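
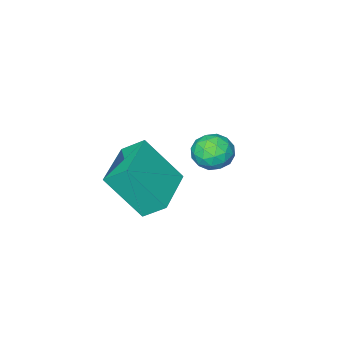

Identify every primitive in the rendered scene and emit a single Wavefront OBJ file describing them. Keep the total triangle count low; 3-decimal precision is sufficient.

v -0.975 1.814 2.569
v -0.263 1.439 2.324
v -1.697 0.781 2.056
v -0.985 0.406 1.811
v -1.167 0.468 2.63
v -0.721 1.107 2.947
v -1.239 1.113 1.433
v -0.793 1.752 1.75
v -0.427 1.006 1.622
v -0.382 0.607 2.361
v -1.578 1.613 2.019
v -1.533 1.214 2.758
v -0.556 1.718 2.492
v -1.404 0.502 1.888
v -1.511 0.539 2.37
v -1.093 0.319 2.226
v -0.825 1.522 2.858
v -0.406 1.302 2.713
v -0.937 0.731 2.893
v -1.554 0.918 1.667
v -1.135 0.698 1.522
v -0.867 1.901 2.154
v -0.449 1.681 2.01
v -1.023 1.489 1.487
v -0.233 1.242 1.935
v -0.658 0.635 1.633
v -0.807 1.05 1.411
v -0.545 1.426 1.598
v -0.207 1.008 2.369
v -0.631 0.401 2.068
v -0.738 0.437 2.549
v -0.476 0.813 2.735
v -0.303 0.753 1.957
v -1.329 1.819 2.312
v -1.753 1.212 2.011
v -1.484 1.407 1.645
v -1.222 1.783 1.831
v -1.302 1.585 2.747
v -1.727 0.978 2.445
v -1.415 0.794 2.782
v -1.153 1.17 2.969
v -1.657 1.467 2.423
v 1.514 1.273 1.676
v 1.042 1.991 2.363
v 3.161 2.456 1.573
v 2.689 3.174 2.26
v 2.371 0.226 3.36
v 1.899 0.944 4.047
v 4.018 1.409 3.257
v 3.546 2.127 3.944
f 1 38 17
f 38 12 41
f 17 41 6
f 38 41 17
f 1 17 13
f 17 6 18
f 13 18 2
f 17 18 13
f 1 13 22
f 13 2 23
f 22 23 8
f 13 23 22
f 1 22 34
f 22 8 37
f 34 37 11
f 22 37 34
f 1 34 38
f 34 11 42
f 38 42 12
f 34 42 38
f 2 18 29
f 18 6 32
f 29 32 10
f 18 32 29
f 6 41 19
f 41 12 40
f 19 40 5
f 41 40 19
f 12 42 39
f 42 11 35
f 39 35 3
f 42 35 39
f 11 37 36
f 37 8 24
f 36 24 7
f 37 24 36
f 8 23 28
f 23 2 25
f 28 25 9
f 23 25 28
f 4 30 16
f 30 10 31
f 16 31 5
f 30 31 16
f 4 16 14
f 16 5 15
f 14 15 3
f 16 15 14
f 4 14 21
f 14 3 20
f 21 20 7
f 14 20 21
f 4 21 26
f 21 7 27
f 26 27 9
f 21 27 26
f 4 26 30
f 26 9 33
f 30 33 10
f 26 33 30
f 5 31 19
f 31 10 32
f 19 32 6
f 31 32 19
f 3 15 39
f 15 5 40
f 39 40 12
f 15 40 39
f 7 20 36
f 20 3 35
f 36 35 11
f 20 35 36
f 9 27 28
f 27 7 24
f 28 24 8
f 27 24 28
f 10 33 29
f 33 9 25
f 29 25 2
f 33 25 29
f 44 46 43
f 47 44 43
f 43 46 45
f 45 47 43
f 44 50 46
f 48 44 47
f 48 50 44
f 46 50 45
f 49 47 45
f 45 50 49
f 49 48 47
f 50 48 49



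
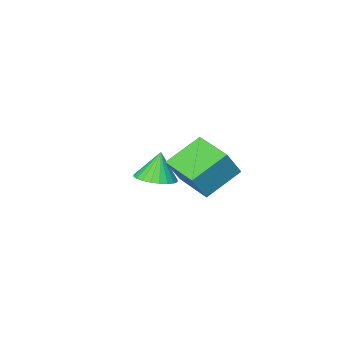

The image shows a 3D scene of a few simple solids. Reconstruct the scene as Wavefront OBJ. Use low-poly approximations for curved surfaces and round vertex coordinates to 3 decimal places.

v -1.656 0.609 1.16
v -3.021 0.629 1.955
v -1.667 2.208 1.1
v -3.033 2.228 1.895
v -1.047 0.652 2.205
v -2.413 0.672 3
v -1.059 2.251 2.145
v -2.424 2.271 2.94
v -2.783 -2.705 -0.961
v -2.238 -3.3 -0.893
v -3.137 -2.895 0.201
v -2.068 -3.05 -0.8
v -2.008 -2.748 -0.733
v -2.065 -2.439 -0.7
v -2.231 -2.17 -0.707
v -2.482 -1.983 -0.753
v -2.779 -1.906 -0.83
v -3.076 -1.951 -0.928
v -3.329 -2.11 -1.03
v -3.498 -2.361 -1.122
v -3.559 -2.663 -1.19
v -3.502 -2.972 -1.223
v -3.335 -3.241 -1.216
v -3.085 -3.428 -1.17
v -2.788 -3.505 -1.093
v -2.491 -3.46 -0.995
f 2 4 1
f 5 2 1
f 1 4 3
f 3 5 1
f 2 8 4
f 6 2 5
f 6 8 2
f 4 8 3
f 7 5 3
f 3 8 7
f 7 6 5
f 8 6 7
f 10 9 12
f 10 12 11
f 12 9 13
f 12 13 11
f 13 9 14
f 13 14 11
f 14 9 15
f 14 15 11
f 15 9 16
f 15 16 11
f 16 9 17
f 16 17 11
f 17 9 18
f 17 18 11
f 18 9 19
f 18 19 11
f 19 9 20
f 19 20 11
f 20 9 21
f 20 21 11
f 21 9 22
f 21 22 11
f 22 9 23
f 22 23 11
f 23 9 24
f 23 24 11
f 24 9 25
f 24 25 11
f 25 9 26
f 25 26 11
f 26 9 10
f 26 10 11



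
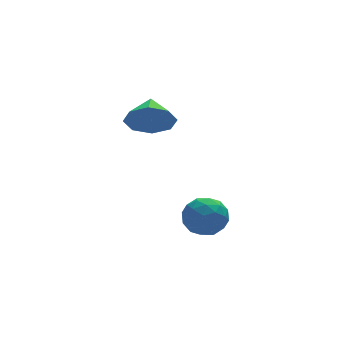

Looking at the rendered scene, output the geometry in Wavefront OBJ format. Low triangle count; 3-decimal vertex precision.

v 2.056 3.464 2.492
v 2.744 3.427 1.96
v 2.444 4.396 2.928
v 2.234 3.764 1.694
v 1.62 3.924 1.896
v 1.262 3.815 2.447
v 1.369 3.5 3.024
v 1.879 3.164 3.289
v 2.493 3.003 3.087
v 2.851 3.113 2.536
v 2.646 2.23 -1.25
v 3.179 2.364 -1.844
v 3.381 1.236 -0.816
v 3.914 1.37 -1.41
v 3.836 1.906 -0.808
v 3.382 2.52 -1.076
v 3.178 1.08 -1.584
v 2.724 1.694 -1.852
v 3.508 1.654 -2.051
v 3.914 2.164 -1.571
v 2.646 1.436 -1.089
v 3.052 1.946 -0.609
v 2.848 2.384 -1.585
v 3.712 1.216 -1.075
v 3.666 1.531 -0.721
v 3.979 1.61 -1.07
v 2.967 2.476 -1.134
v 3.28 2.555 -1.483
v 3.667 2.285 -0.874
v 3.28 1.045 -1.177
v 3.593 1.124 -1.526
v 2.581 1.99 -1.59
v 2.894 2.069 -1.939
v 2.893 1.315 -1.786
v 3.354 2.045 -2.056
v 3.786 1.461 -1.801
v 3.354 1.291 -1.903
v 3.087 1.652 -2.061
v 3.593 2.345 -1.774
v 4.025 1.761 -1.519
v 3.98 2.076 -1.165
v 3.713 2.437 -1.323
v 3.787 1.928 -1.896
v 2.535 1.839 -1.141
v 2.967 1.255 -0.886
v 2.847 1.163 -1.337
v 2.58 1.524 -1.495
v 2.774 2.139 -0.859
v 3.206 1.555 -0.604
v 3.473 1.948 -0.599
v 3.206 2.309 -0.757
v 2.773 1.672 -0.764
f 2 1 4
f 2 4 3
f 4 1 5
f 4 5 3
f 5 1 6
f 5 6 3
f 6 1 7
f 6 7 3
f 7 1 8
f 7 8 3
f 8 1 9
f 8 9 3
f 9 1 10
f 9 10 3
f 10 1 2
f 10 2 3
f 11 48 27
f 48 22 51
f 27 51 16
f 48 51 27
f 11 27 23
f 27 16 28
f 23 28 12
f 27 28 23
f 11 23 32
f 23 12 33
f 32 33 18
f 23 33 32
f 11 32 44
f 32 18 47
f 44 47 21
f 32 47 44
f 11 44 48
f 44 21 52
f 48 52 22
f 44 52 48
f 12 28 39
f 28 16 42
f 39 42 20
f 28 42 39
f 16 51 29
f 51 22 50
f 29 50 15
f 51 50 29
f 22 52 49
f 52 21 45
f 49 45 13
f 52 45 49
f 21 47 46
f 47 18 34
f 46 34 17
f 47 34 46
f 18 33 38
f 33 12 35
f 38 35 19
f 33 35 38
f 14 40 26
f 40 20 41
f 26 41 15
f 40 41 26
f 14 26 24
f 26 15 25
f 24 25 13
f 26 25 24
f 14 24 31
f 24 13 30
f 31 30 17
f 24 30 31
f 14 31 36
f 31 17 37
f 36 37 19
f 31 37 36
f 14 36 40
f 36 19 43
f 40 43 20
f 36 43 40
f 15 41 29
f 41 20 42
f 29 42 16
f 41 42 29
f 13 25 49
f 25 15 50
f 49 50 22
f 25 50 49
f 17 30 46
f 30 13 45
f 46 45 21
f 30 45 46
f 19 37 38
f 37 17 34
f 38 34 18
f 37 34 38
f 20 43 39
f 43 19 35
f 39 35 12
f 43 35 39



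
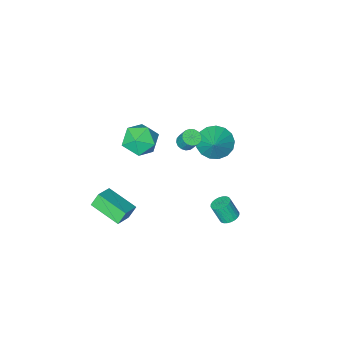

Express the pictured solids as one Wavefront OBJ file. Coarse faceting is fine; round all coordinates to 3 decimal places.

v -2.739 0.372 -0.203
v -1.811 -0.047 -0.495
v -2.001 1.308 0.803
v -1.873 0.344 -0.813
v -2.133 0.741 -0.991
v -2.533 1.054 -0.988
v -2.979 1.211 -0.806
v -3.371 1.175 -0.486
v -3.618 0.956 -0.101
v -3.664 0.603 0.261
v -3.498 0.197 0.516
v -3.158 -0.169 0.607
v -2.722 -0.41 0.511
v -2.29 -0.473 0.253
v -1.961 -0.342 -0.111
v 0.339 2.176 3.3
v 0.598 2.569 3.079
v 0.559 3.077 3.94
v 0.301 2.684 4.16
v 0.359 2.624 3.036
v 0.32 3.132 3.897
v 0.116 2.576 3.054
v 0.077 3.084 3.914
v -0.077 2.436 3.127
v -0.116 2.944 3.988
v -0.174 2.237 3.241
v -0.213 2.745 4.101
v -0.153 2.023 3.368
v -0.192 2.531 4.228
v -0.02 1.845 3.479
v -0.059 2.353 4.339
v 0.196 1.743 3.549
v 0.157 2.251 4.41
v 0.445 1.74 3.562
v 0.406 2.248 4.423
v 0.669 1.836 3.515
v 0.63 2.344 4.376
v 0.818 2.011 3.419
v 0.779 2.519 4.279
v 0.857 2.223 3.295
v 0.818 2.731 4.156
v 0.778 2.425 3.173
v 0.739 2.933 4.033
v -1.621 3.468 -3.517
v -1.208 3.872 -3.468
v -0.906 3.437 -2.414
v -1.319 3.032 -2.463
v -1.385 3.978 -3.374
v -1.082 3.542 -2.32
v -1.597 4.006 -3.302
v -1.295 3.57 -2.247
v -1.814 3.952 -3.262
v -1.511 3.516 -2.208
v -2 3.824 -3.261
v -1.698 3.389 -2.207
v -2.13 3.642 -3.299
v -1.827 3.207 -2.245
v -2.181 3.434 -3.37
v -1.879 2.998 -2.316
v -2.148 3.231 -3.464
v -1.845 2.795 -2.41
v -2.034 3.063 -3.566
v -1.732 2.628 -2.512
v -1.858 2.958 -3.66
v -1.555 2.522 -2.606
v -1.645 2.93 -3.733
v -1.343 2.494 -2.678
v -1.429 2.984 -3.772
v -1.126 2.548 -2.718
v -1.242 3.111 -3.773
v -0.94 2.676 -2.719
v -1.113 3.293 -3.735
v -0.81 2.858 -2.681
v -1.061 3.502 -3.664
v -0.759 3.066 -2.61
v -1.095 3.705 -3.57
v -0.792 3.269 -2.516
v 2.024 1.87 3.788
v 2.898 1.391 4.213
v 1.722 0.449 2.807
v 2.596 -0.03 3.232
v 1.722 0.144 3.847
v 1.908 1.022 4.453
v 2.712 0.818 2.567
v 2.898 1.696 3.173
v 3.323 0.741 3.458
v 2.711 0.325 4.249
v 1.909 1.515 2.771
v 1.297 1.099 3.562
v 3.184 -1.766 -3.885
v 2.731 -1.705 -3.121
v 2.546 -0.041 -4.401
v 2.093 0.02 -3.637
v 4.167 -1.24 -3.343
v 3.714 -1.179 -2.579
v 3.529 0.485 -3.859
v 3.076 0.546 -3.095
f 2 1 4
f 2 4 3
f 4 1 5
f 4 5 3
f 5 1 6
f 5 6 3
f 6 1 7
f 6 7 3
f 7 1 8
f 7 8 3
f 8 1 9
f 8 9 3
f 9 1 10
f 9 10 3
f 10 1 11
f 10 11 3
f 11 1 12
f 11 12 3
f 12 1 13
f 12 13 3
f 13 1 14
f 13 14 3
f 14 1 15
f 14 15 3
f 15 1 2
f 15 2 3
f 17 16 20
f 17 20 18
f 18 20 21
f 18 21 19
f 20 16 22
f 20 22 21
f 21 22 23
f 21 23 19
f 22 16 24
f 22 24 23
f 23 24 25
f 23 25 19
f 24 16 26
f 24 26 25
f 25 26 27
f 25 27 19
f 26 16 28
f 26 28 27
f 27 28 29
f 27 29 19
f 28 16 30
f 28 30 29
f 29 30 31
f 29 31 19
f 30 16 32
f 30 32 31
f 31 32 33
f 31 33 19
f 32 16 34
f 32 34 33
f 33 34 35
f 33 35 19
f 34 16 36
f 34 36 35
f 35 36 37
f 35 37 19
f 36 16 38
f 36 38 37
f 37 38 39
f 37 39 19
f 38 16 40
f 38 40 39
f 39 40 41
f 39 41 19
f 40 16 42
f 40 42 41
f 41 42 43
f 41 43 19
f 42 16 17
f 42 17 43
f 43 17 18
f 43 18 19
f 45 44 48
f 45 48 46
f 46 48 49
f 46 49 47
f 48 44 50
f 48 50 49
f 49 50 51
f 49 51 47
f 50 44 52
f 50 52 51
f 51 52 53
f 51 53 47
f 52 44 54
f 52 54 53
f 53 54 55
f 53 55 47
f 54 44 56
f 54 56 55
f 55 56 57
f 55 57 47
f 56 44 58
f 56 58 57
f 57 58 59
f 57 59 47
f 58 44 60
f 58 60 59
f 59 60 61
f 59 61 47
f 60 44 62
f 60 62 61
f 61 62 63
f 61 63 47
f 62 44 64
f 62 64 63
f 63 64 65
f 63 65 47
f 64 44 66
f 64 66 65
f 65 66 67
f 65 67 47
f 66 44 68
f 66 68 67
f 67 68 69
f 67 69 47
f 68 44 70
f 68 70 69
f 69 70 71
f 69 71 47
f 70 44 72
f 70 72 71
f 71 72 73
f 71 73 47
f 72 44 74
f 72 74 73
f 73 74 75
f 73 75 47
f 74 44 76
f 74 76 75
f 75 76 77
f 75 77 47
f 76 44 45
f 76 45 77
f 77 45 46
f 77 46 47
f 78 89 83
f 78 83 79
f 78 79 85
f 78 85 88
f 78 88 89
f 79 83 87
f 83 89 82
f 89 88 80
f 88 85 84
f 85 79 86
f 81 87 82
f 81 82 80
f 81 80 84
f 81 84 86
f 81 86 87
f 82 87 83
f 80 82 89
f 84 80 88
f 86 84 85
f 87 86 79
f 91 93 90
f 94 91 90
f 90 93 92
f 92 94 90
f 91 97 93
f 95 91 94
f 95 97 91
f 93 97 92
f 96 94 92
f 92 97 96
f 96 95 94
f 97 95 96



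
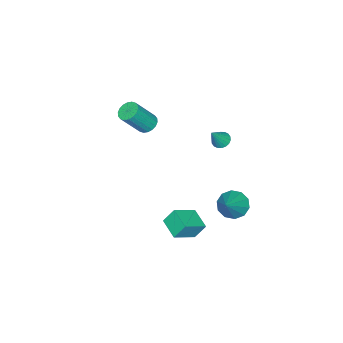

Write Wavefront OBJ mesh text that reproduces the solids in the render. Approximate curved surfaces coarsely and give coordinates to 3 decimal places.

v -2.48 0.013 0.667
v -2.156 -0.387 0.398
v -1.64 -0.093 1.833
v -2.039 -0.166 0.334
v -2.01 0.091 0.336
v -2.073 0.332 0.404
v -2.217 0.509 0.523
v -2.413 0.589 0.671
v -2.622 0.554 0.819
v -2.803 0.412 0.936
v -2.92 0.191 1
v -2.949 -0.066 0.998
v -2.886 -0.307 0.931
v -2.742 -0.484 0.811
v -2.546 -0.564 0.663
v -2.337 -0.529 0.516
v 0.302 -3.027 2.566
v 0.64 -2.449 2.556
v 1.655 -3.014 4.084
v 1.318 -3.593 4.094
v 0.408 -2.387 2.733
v 1.423 -2.952 4.261
v 0.155 -2.452 2.877
v 1.17 -3.018 4.405
v -0.069 -2.632 2.959
v 0.947 -3.197 4.487
v -0.219 -2.889 2.963
v 0.796 -3.454 4.492
v -0.266 -3.174 2.889
v 0.749 -3.739 4.417
v -0.2 -3.43 2.751
v 0.815 -3.995 4.279
v -0.035 -3.606 2.576
v 0.98 -4.171 4.104
v 0.197 -3.668 2.399
v 1.212 -4.233 3.927
v 0.45 -3.602 2.255
v 1.465 -4.168 3.783
v 0.673 -3.423 2.173
v 1.689 -3.988 3.701
v 0.824 -3.166 2.168
v 1.839 -3.731 3.697
v 0.871 -2.881 2.243
v 1.886 -3.446 3.771
v 0.805 -2.625 2.381
v 1.82 -3.19 3.909
v -1.869 1.296 -4.057
v -1.216 1.179 -4.75
v -0.371 1.764 -2.723
v -1.389 1.746 -4.755
v -1.745 2.142 -4.493
v -2.149 2.215 -4.065
v -2.446 1.936 -3.633
v -2.523 1.414 -3.363
v -2.35 0.846 -3.358
v -1.994 0.45 -3.62
v -1.59 0.378 -4.049
v -1.293 0.656 -4.48
v 1.538 1.019 -2.059
v 2.846 0.557 -1.301
v 2.152 2.166 -2.419
v 3.46 1.704 -1.662
v 1.9 0.536 -2.978
v 3.208 0.074 -2.221
v 2.514 1.683 -3.339
v 3.822 1.221 -2.581
f 2 1 4
f 2 4 3
f 4 1 5
f 4 5 3
f 5 1 6
f 5 6 3
f 6 1 7
f 6 7 3
f 7 1 8
f 7 8 3
f 8 1 9
f 8 9 3
f 9 1 10
f 9 10 3
f 10 1 11
f 10 11 3
f 11 1 12
f 11 12 3
f 12 1 13
f 12 13 3
f 13 1 14
f 13 14 3
f 14 1 15
f 14 15 3
f 15 1 16
f 15 16 3
f 16 1 2
f 16 2 3
f 18 17 21
f 18 21 19
f 19 21 22
f 19 22 20
f 21 17 23
f 21 23 22
f 22 23 24
f 22 24 20
f 23 17 25
f 23 25 24
f 24 25 26
f 24 26 20
f 25 17 27
f 25 27 26
f 26 27 28
f 26 28 20
f 27 17 29
f 27 29 28
f 28 29 30
f 28 30 20
f 29 17 31
f 29 31 30
f 30 31 32
f 30 32 20
f 31 17 33
f 31 33 32
f 32 33 34
f 32 34 20
f 33 17 35
f 33 35 34
f 34 35 36
f 34 36 20
f 35 17 37
f 35 37 36
f 36 37 38
f 36 38 20
f 37 17 39
f 37 39 38
f 38 39 40
f 38 40 20
f 39 17 41
f 39 41 40
f 40 41 42
f 40 42 20
f 41 17 43
f 41 43 42
f 42 43 44
f 42 44 20
f 43 17 45
f 43 45 44
f 44 45 46
f 44 46 20
f 45 17 18
f 45 18 46
f 46 18 19
f 46 19 20
f 48 47 50
f 48 50 49
f 50 47 51
f 50 51 49
f 51 47 52
f 51 52 49
f 52 47 53
f 52 53 49
f 53 47 54
f 53 54 49
f 54 47 55
f 54 55 49
f 55 47 56
f 55 56 49
f 56 47 57
f 56 57 49
f 57 47 58
f 57 58 49
f 58 47 48
f 58 48 49
f 60 62 59
f 63 60 59
f 59 62 61
f 61 63 59
f 60 66 62
f 64 60 63
f 64 66 60
f 62 66 61
f 65 63 61
f 61 66 65
f 65 64 63
f 66 64 65



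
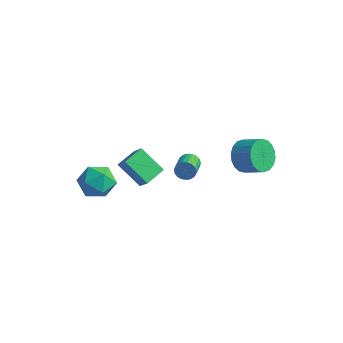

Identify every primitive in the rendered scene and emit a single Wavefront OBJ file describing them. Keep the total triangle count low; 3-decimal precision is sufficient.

v -3.878 -1.88 1.002
v -3.475 -1.327 0.082
v -2.365 -1.393 1.958
v -1.962 -0.84 1.038
v -2.879 -0.435 1.595
v -3.813 -0.736 1.004
v -2.027 -1.984 1.036
v -2.961 -2.285 0.445
v -2.331 -1.391 0.104
v -2.857 -0.434 0.449
v -2.983 -2.286 1.591
v -3.509 -1.329 1.936
v 3.3 3.253 3.137
v 3.738 3.628 2.283
v 4.897 3.702 2.91
v 4.46 3.327 3.763
v 3.597 4.006 2.5
v 4.756 4.08 3.126
v 3.397 4.235 2.842
v 4.556 4.309 3.469
v 3.178 4.27 3.244
v 4.337 4.344 3.871
v 2.983 4.103 3.624
v 4.142 4.177 4.25
v 2.851 3.768 3.907
v 4.01 3.842 4.534
v 2.808 3.331 4.038
v 3.967 3.405 4.665
v 2.863 2.878 3.99
v 4.022 2.952 4.617
v 3.004 2.5 3.774
v 4.163 2.574 4.4
v 3.204 2.271 3.431
v 4.363 2.345 4.058
v 3.423 2.236 3.029
v 4.582 2.31 3.656
v 3.618 2.403 2.65
v 4.777 2.477 3.276
v 3.75 2.738 2.366
v 4.909 2.812 2.993
v 3.793 3.175 2.235
v 4.952 3.249 2.862
v 0.476 2.339 1.747
v 0.693 2.62 2.231
v 1.242 1.462 2.656
v 1.024 1.181 2.173
v 0.47 2.543 2.311
v 1.019 1.386 2.737
v 0.248 2.432 2.295
v 0.796 1.274 2.72
v 0.065 2.304 2.183
v 0.613 1.146 2.608
v -0.047 2.182 1.996
v 0.501 1.025 2.421
v -0.069 2.088 1.766
v 0.48 0.93 2.191
v 0.004 2.037 1.533
v 0.552 0.879 1.958
v 0.158 2.038 1.337
v 0.707 0.88 1.762
v 0.367 2.091 1.212
v 0.916 0.933 1.637
v 0.595 2.187 1.179
v 1.144 1.029 1.605
v 0.802 2.309 1.245
v 1.351 1.151 1.67
v 0.953 2.437 1.398
v 1.502 1.279 1.823
v 1.021 2.547 1.611
v 1.57 1.389 2.036
v 0.995 2.622 1.847
v 1.544 1.464 2.272
v 0.879 2.647 2.067
v 1.428 1.49 2.492
v -0.531 -0.724 1.485
v -1.903 -0.828 2.63
v -0.411 0.534 1.744
v -1.783 0.43 2.889
v 0.143 -0.95 2.271
v -1.229 -1.054 3.416
v 0.263 0.308 2.53
v -1.109 0.204 3.675
f 1 12 6
f 1 6 2
f 1 2 8
f 1 8 11
f 1 11 12
f 2 6 10
f 6 12 5
f 12 11 3
f 11 8 7
f 8 2 9
f 4 10 5
f 4 5 3
f 4 3 7
f 4 7 9
f 4 9 10
f 5 10 6
f 3 5 12
f 7 3 11
f 9 7 8
f 10 9 2
f 14 13 17
f 14 17 15
f 15 17 18
f 15 18 16
f 17 13 19
f 17 19 18
f 18 19 20
f 18 20 16
f 19 13 21
f 19 21 20
f 20 21 22
f 20 22 16
f 21 13 23
f 21 23 22
f 22 23 24
f 22 24 16
f 23 13 25
f 23 25 24
f 24 25 26
f 24 26 16
f 25 13 27
f 25 27 26
f 26 27 28
f 26 28 16
f 27 13 29
f 27 29 28
f 28 29 30
f 28 30 16
f 29 13 31
f 29 31 30
f 30 31 32
f 30 32 16
f 31 13 33
f 31 33 32
f 32 33 34
f 32 34 16
f 33 13 35
f 33 35 34
f 34 35 36
f 34 36 16
f 35 13 37
f 35 37 36
f 36 37 38
f 36 38 16
f 37 13 39
f 37 39 38
f 38 39 40
f 38 40 16
f 39 13 41
f 39 41 40
f 40 41 42
f 40 42 16
f 41 13 14
f 41 14 42
f 42 14 15
f 42 15 16
f 44 43 47
f 44 47 45
f 45 47 48
f 45 48 46
f 47 43 49
f 47 49 48
f 48 49 50
f 48 50 46
f 49 43 51
f 49 51 50
f 50 51 52
f 50 52 46
f 51 43 53
f 51 53 52
f 52 53 54
f 52 54 46
f 53 43 55
f 53 55 54
f 54 55 56
f 54 56 46
f 55 43 57
f 55 57 56
f 56 57 58
f 56 58 46
f 57 43 59
f 57 59 58
f 58 59 60
f 58 60 46
f 59 43 61
f 59 61 60
f 60 61 62
f 60 62 46
f 61 43 63
f 61 63 62
f 62 63 64
f 62 64 46
f 63 43 65
f 63 65 64
f 64 65 66
f 64 66 46
f 65 43 67
f 65 67 66
f 66 67 68
f 66 68 46
f 67 43 69
f 67 69 68
f 68 69 70
f 68 70 46
f 69 43 71
f 69 71 70
f 70 71 72
f 70 72 46
f 71 43 73
f 71 73 72
f 72 73 74
f 72 74 46
f 73 43 44
f 73 44 74
f 74 44 45
f 74 45 46
f 76 78 75
f 79 76 75
f 75 78 77
f 77 79 75
f 76 82 78
f 80 76 79
f 80 82 76
f 78 82 77
f 81 79 77
f 77 82 81
f 81 80 79
f 82 80 81



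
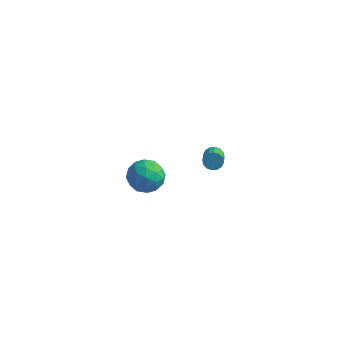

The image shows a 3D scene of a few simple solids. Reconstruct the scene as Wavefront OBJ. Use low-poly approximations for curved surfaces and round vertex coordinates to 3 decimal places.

v -3.016 2.234 -3.607
v -2.228 2.705 -3.014
v -2.192 0.675 -3.466
v -1.404 1.146 -2.873
v -2.409 1.035 -2.457
v -2.918 1.999 -2.544
v -1.502 1.381 -3.936
v -2.011 2.345 -4.023
v -1.292 2.178 -3.217
v -1.852 1.964 -2.303
v -2.568 1.416 -4.177
v -3.128 1.202 -3.263
v -2.695 2.607 -3.323
v -1.725 0.773 -3.157
v -2.316 0.709 -2.913
v -1.853 0.985 -2.564
v -3.1 2.192 -3.047
v -2.637 2.468 -2.698
v -2.743 1.487 -2.371
v -1.783 0.912 -3.782
v -1.32 1.188 -3.433
v -2.567 2.395 -3.916
v -2.104 2.671 -3.567
v -1.677 1.893 -4.109
v -1.681 2.573 -3.093
v -1.196 1.657 -3.01
v -1.254 1.795 -3.635
v -1.553 2.361 -3.687
v -2.01 2.447 -2.556
v -1.526 1.531 -2.473
v -2.117 1.466 -2.229
v -2.416 2.032 -2.28
v -1.46 2.138 -2.675
v -2.894 1.849 -4.007
v -2.41 0.933 -3.924
v -2.004 1.348 -4.2
v -2.303 1.914 -4.251
v -3.224 1.723 -3.47
v -2.739 0.807 -3.387
v -2.867 1.019 -2.793
v -3.166 1.585 -2.845
v -2.96 1.242 -3.805
v 2.663 -0.976 3.244
v 3.067 -0.712 3.437
v 3.401 -1.639 4.01
v 2.997 -1.904 3.816
v 2.868 -0.674 3.614
v 3.201 -1.602 4.187
v 2.614 -0.717 3.692
v 2.947 -1.645 4.265
v 2.373 -0.83 3.65
v 2.707 -1.758 4.222
v 2.21 -0.982 3.499
v 2.544 -1.909 4.071
v 2.168 -1.132 3.279
v 2.502 -2.06 3.852
v 2.259 -1.241 3.05
v 2.593 -2.168 3.623
v 2.459 -1.278 2.873
v 2.792 -2.206 3.446
v 2.713 -1.235 2.795
v 3.046 -2.163 3.368
v 2.953 -1.122 2.838
v 3.287 -2.05 3.41
v 3.116 -0.971 2.989
v 3.45 -1.898 3.561
v 3.158 -0.82 3.208
v 3.492 -1.748 3.781
f 1 38 17
f 38 12 41
f 17 41 6
f 38 41 17
f 1 17 13
f 17 6 18
f 13 18 2
f 17 18 13
f 1 13 22
f 13 2 23
f 22 23 8
f 13 23 22
f 1 22 34
f 22 8 37
f 34 37 11
f 22 37 34
f 1 34 38
f 34 11 42
f 38 42 12
f 34 42 38
f 2 18 29
f 18 6 32
f 29 32 10
f 18 32 29
f 6 41 19
f 41 12 40
f 19 40 5
f 41 40 19
f 12 42 39
f 42 11 35
f 39 35 3
f 42 35 39
f 11 37 36
f 37 8 24
f 36 24 7
f 37 24 36
f 8 23 28
f 23 2 25
f 28 25 9
f 23 25 28
f 4 30 16
f 30 10 31
f 16 31 5
f 30 31 16
f 4 16 14
f 16 5 15
f 14 15 3
f 16 15 14
f 4 14 21
f 14 3 20
f 21 20 7
f 14 20 21
f 4 21 26
f 21 7 27
f 26 27 9
f 21 27 26
f 4 26 30
f 26 9 33
f 30 33 10
f 26 33 30
f 5 31 19
f 31 10 32
f 19 32 6
f 31 32 19
f 3 15 39
f 15 5 40
f 39 40 12
f 15 40 39
f 7 20 36
f 20 3 35
f 36 35 11
f 20 35 36
f 9 27 28
f 27 7 24
f 28 24 8
f 27 24 28
f 10 33 29
f 33 9 25
f 29 25 2
f 33 25 29
f 44 43 47
f 44 47 45
f 45 47 48
f 45 48 46
f 47 43 49
f 47 49 48
f 48 49 50
f 48 50 46
f 49 43 51
f 49 51 50
f 50 51 52
f 50 52 46
f 51 43 53
f 51 53 52
f 52 53 54
f 52 54 46
f 53 43 55
f 53 55 54
f 54 55 56
f 54 56 46
f 55 43 57
f 55 57 56
f 56 57 58
f 56 58 46
f 57 43 59
f 57 59 58
f 58 59 60
f 58 60 46
f 59 43 61
f 59 61 60
f 60 61 62
f 60 62 46
f 61 43 63
f 61 63 62
f 62 63 64
f 62 64 46
f 63 43 65
f 63 65 64
f 64 65 66
f 64 66 46
f 65 43 67
f 65 67 66
f 66 67 68
f 66 68 46
f 67 43 44
f 67 44 68
f 68 44 45
f 68 45 46



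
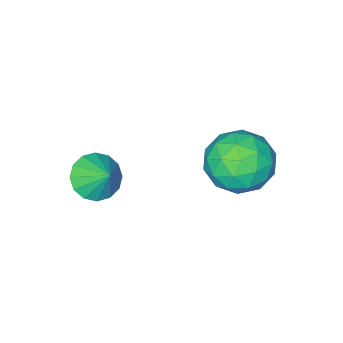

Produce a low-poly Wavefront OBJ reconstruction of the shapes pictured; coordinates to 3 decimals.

v 0.204 1.037 -0.125
v 0.765 0.464 0.808
v -0.225 -0.724 -0.948
v 0.336 -1.297 -0.015
v -0.722 -0.699 0.177
v -0.457 0.39 0.686
v 0.997 -0.65 -0.826
v 1.262 0.439 -0.317
v 1.255 -0.578 0.375
v 0.193 -0.609 0.995
v 0.347 0.349 -1.135
v -0.715 0.318 -0.515
v 0.523 0.905 0.414
v 0.017 -1.165 -0.554
v -0.604 -0.813 -0.441
v -0.275 -1.15 0.108
v -0.196 0.861 0.342
v 0.134 0.525 0.89
v -0.74 -0.159 0.52
v 0.406 -0.785 -1.03
v 0.736 -1.121 -0.482
v 0.815 0.89 -0.248
v 1.144 0.553 0.301
v 1.28 -0.101 -0.66
v 1.14 -0.044 0.708
v 0.887 -1.079 0.224
v 1.276 -0.699 -0.253
v 1.432 -0.059 0.046
v 0.516 -0.062 1.072
v 0.263 -1.097 0.588
v -0.359 -0.746 0.701
v -0.203 -0.106 1
v 0.803 -0.675 0.817
v 0.277 0.837 -0.728
v 0.024 -0.198 -1.212
v 0.743 -0.154 -1.14
v 0.899 0.486 -0.841
v -0.347 0.819 -0.364
v -0.6 -0.216 -0.848
v -0.892 -0.201 -0.186
v -0.736 0.439 0.113
v -0.263 0.415 -0.957
v 3.467 -3.354 -1.342
v 4.266 -3.676 -1.082
v 3.533 -2.526 -0.518
v 4.365 -3.359 -1.409
v 4.223 -3.04 -1.717
v 3.878 -2.806 -1.926
v 3.423 -2.718 -1.977
v 2.98 -2.801 -1.859
v 2.668 -3.032 -1.602
v 2.57 -3.349 -1.275
v 2.712 -3.668 -0.967
v 3.057 -3.902 -0.759
v 3.511 -3.99 -0.707
v 3.954 -3.907 -0.825
f 1 38 17
f 38 12 41
f 17 41 6
f 38 41 17
f 1 17 13
f 17 6 18
f 13 18 2
f 17 18 13
f 1 13 22
f 13 2 23
f 22 23 8
f 13 23 22
f 1 22 34
f 22 8 37
f 34 37 11
f 22 37 34
f 1 34 38
f 34 11 42
f 38 42 12
f 34 42 38
f 2 18 29
f 18 6 32
f 29 32 10
f 18 32 29
f 6 41 19
f 41 12 40
f 19 40 5
f 41 40 19
f 12 42 39
f 42 11 35
f 39 35 3
f 42 35 39
f 11 37 36
f 37 8 24
f 36 24 7
f 37 24 36
f 8 23 28
f 23 2 25
f 28 25 9
f 23 25 28
f 4 30 16
f 30 10 31
f 16 31 5
f 30 31 16
f 4 16 14
f 16 5 15
f 14 15 3
f 16 15 14
f 4 14 21
f 14 3 20
f 21 20 7
f 14 20 21
f 4 21 26
f 21 7 27
f 26 27 9
f 21 27 26
f 4 26 30
f 26 9 33
f 30 33 10
f 26 33 30
f 5 31 19
f 31 10 32
f 19 32 6
f 31 32 19
f 3 15 39
f 15 5 40
f 39 40 12
f 15 40 39
f 7 20 36
f 20 3 35
f 36 35 11
f 20 35 36
f 9 27 28
f 27 7 24
f 28 24 8
f 27 24 28
f 10 33 29
f 33 9 25
f 29 25 2
f 33 25 29
f 44 43 46
f 44 46 45
f 46 43 47
f 46 47 45
f 47 43 48
f 47 48 45
f 48 43 49
f 48 49 45
f 49 43 50
f 49 50 45
f 50 43 51
f 50 51 45
f 51 43 52
f 51 52 45
f 52 43 53
f 52 53 45
f 53 43 54
f 53 54 45
f 54 43 55
f 54 55 45
f 55 43 56
f 55 56 45
f 56 43 44
f 56 44 45



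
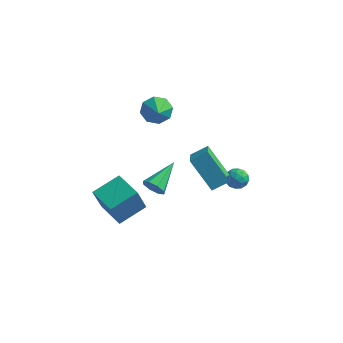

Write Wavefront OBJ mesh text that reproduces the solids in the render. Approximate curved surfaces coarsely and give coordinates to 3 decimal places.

v 1.89 -3.257 1.884
v 2.505 -4.663 2.765
v 0.591 -2.913 3.338
v 1.206 -4.319 4.22
v 2.554 -2.681 2.34
v 3.169 -4.087 3.222
v 1.255 -2.337 3.795
v 1.87 -3.743 4.676
v -3.345 1.514 1.964
v -2.621 1.614 1.511
v -2.715 0.446 2.736
v -2.636 1.993 2.049
v -3.066 2.092 2.537
v -3.66 1.852 2.69
v -4.069 1.414 2.418
v -4.054 1.034 1.88
v -3.624 0.936 1.392
v -3.03 1.176 1.239
v 2.473 -0.645 0.914
v 2.93 -1.066 0.758
v 1.75 -1.374 0.762
v 2.207 -1.795 0.606
v 2.156 -1.587 1.211
v 2.602 -1.137 1.304
v 2.078 -1.303 0.216
v 2.524 -0.853 0.309
v 2.686 -1.473 0.326
v 2.734 -1.649 0.941
v 1.946 -0.791 0.579
v 1.994 -0.967 1.194
v 2.765 -0.791 0.849
v 1.915 -1.649 0.671
v 1.885 -1.526 1.026
v 2.154 -1.774 0.935
v 2.572 -0.833 1.17
v 2.841 -1.081 1.079
v 2.386 -1.387 1.345
v 1.839 -1.359 0.441
v 2.108 -1.607 0.35
v 2.526 -0.666 0.585
v 2.795 -0.914 0.494
v 2.294 -1.053 0.175
v 2.89 -1.278 0.504
v 2.466 -1.707 0.415
v 2.389 -1.418 0.185
v 2.652 -1.153 0.24
v 2.919 -1.381 0.865
v 2.494 -1.81 0.776
v 2.464 -1.688 1.131
v 2.726 -1.423 1.186
v 2.775 -1.621 0.611
v 2.186 -0.63 0.744
v 1.761 -1.059 0.655
v 1.954 -1.017 0.334
v 2.216 -0.752 0.389
v 2.214 -0.733 1.105
v 1.79 -1.162 1.016
v 2.028 -1.287 1.28
v 2.291 -1.022 1.335
v 1.905 -0.819 0.909
v -2.068 -1.546 -1.424
v -1.725 -1.821 -0.919
v -1.752 0.226 -0.676
v -1.426 -1.705 -1.319
v -1.503 -1.497 -1.781
v -1.911 -1.317 -2.034
v -2.411 -1.272 -1.93
v -2.71 -1.387 -1.53
v -2.633 -1.596 -1.068
v -2.225 -1.776 -0.815
v -3.32 -2.945 -3.695
v -3.547 -3.45 -2.183
v -4.805 -2.042 -3.616
v -5.033 -2.547 -2.105
v -2.467 -1.593 -3.115
v -2.695 -2.098 -1.604
v -3.953 -0.69 -3.037
v -4.18 -1.195 -1.525
f 2 4 1
f 5 2 1
f 1 4 3
f 3 5 1
f 2 8 4
f 6 2 5
f 6 8 2
f 4 8 3
f 7 5 3
f 3 8 7
f 7 6 5
f 8 6 7
f 10 9 12
f 10 12 11
f 12 9 13
f 12 13 11
f 13 9 14
f 13 14 11
f 14 9 15
f 14 15 11
f 15 9 16
f 15 16 11
f 16 9 17
f 16 17 11
f 17 9 18
f 17 18 11
f 18 9 10
f 18 10 11
f 19 56 35
f 56 30 59
f 35 59 24
f 56 59 35
f 19 35 31
f 35 24 36
f 31 36 20
f 35 36 31
f 19 31 40
f 31 20 41
f 40 41 26
f 31 41 40
f 19 40 52
f 40 26 55
f 52 55 29
f 40 55 52
f 19 52 56
f 52 29 60
f 56 60 30
f 52 60 56
f 20 36 47
f 36 24 50
f 47 50 28
f 36 50 47
f 24 59 37
f 59 30 58
f 37 58 23
f 59 58 37
f 30 60 57
f 60 29 53
f 57 53 21
f 60 53 57
f 29 55 54
f 55 26 42
f 54 42 25
f 55 42 54
f 26 41 46
f 41 20 43
f 46 43 27
f 41 43 46
f 22 48 34
f 48 28 49
f 34 49 23
f 48 49 34
f 22 34 32
f 34 23 33
f 32 33 21
f 34 33 32
f 22 32 39
f 32 21 38
f 39 38 25
f 32 38 39
f 22 39 44
f 39 25 45
f 44 45 27
f 39 45 44
f 22 44 48
f 44 27 51
f 48 51 28
f 44 51 48
f 23 49 37
f 49 28 50
f 37 50 24
f 49 50 37
f 21 33 57
f 33 23 58
f 57 58 30
f 33 58 57
f 25 38 54
f 38 21 53
f 54 53 29
f 38 53 54
f 27 45 46
f 45 25 42
f 46 42 26
f 45 42 46
f 28 51 47
f 51 27 43
f 47 43 20
f 51 43 47
f 62 61 64
f 62 64 63
f 64 61 65
f 64 65 63
f 65 61 66
f 65 66 63
f 66 61 67
f 66 67 63
f 67 61 68
f 67 68 63
f 68 61 69
f 68 69 63
f 69 61 70
f 69 70 63
f 70 61 62
f 70 62 63
f 72 74 71
f 75 72 71
f 71 74 73
f 73 75 71
f 72 78 74
f 76 72 75
f 76 78 72
f 74 78 73
f 77 75 73
f 73 78 77
f 77 76 75
f 78 76 77



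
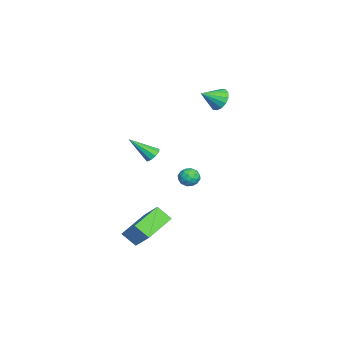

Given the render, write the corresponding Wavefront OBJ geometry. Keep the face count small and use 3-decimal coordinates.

v 1.809 0.997 1.651
v 2.185 0.725 1.32
v 1.951 -0.337 2.909
v 2.371 0.971 1.559
v 2.294 1.228 1.841
v 1.99 1.378 2.034
v 1.602 1.35 2.048
v 1.31 1.157 1.876
v 1.252 0.889 1.599
v 1.454 0.672 1.346
v 1.823 0.607 1.235
v -3.863 4.269 3.631
v -3.281 4.186 3.018
v -3.257 3.231 4.349
v -3.11 4.479 3.298
v -3.141 4.716 3.668
v -3.366 4.833 4.027
v -3.724 4.799 4.281
v -4.119 4.623 4.361
v -4.446 4.352 4.245
v -4.617 4.059 3.965
v -4.585 3.822 3.595
v -4.361 3.705 3.235
v -4.003 3.739 2.982
v -3.607 3.915 2.902
v -0.711 3.104 -1.738
v -0.369 3.492 -1.26
v -0.511 2.168 -1.12
v -0.169 2.556 -0.642
v -0.867 2.623 -0.717
v -0.99 3.202 -1.099
v 0.11 2.458 -1.281
v -0.013 3.037 -1.663
v 0.138 3.093 -0.978
v -0.465 3.195 -0.629
v -0.415 2.465 -1.751
v -1.018 2.567 -1.402
v -0.557 3.381 -1.553
v -0.323 2.279 -0.827
v -0.733 2.319 -0.871
v -0.532 2.547 -0.59
v -0.922 3.21 -1.459
v -0.721 3.438 -1.178
v -1.014 2.927 -0.858
v -0.159 2.222 -1.202
v 0.042 2.45 -0.921
v -0.348 3.113 -1.79
v -0.147 3.341 -1.509
v 0.134 2.733 -1.522
v -0.058 3.374 -1.106
v 0.059 2.824 -0.743
v 0.223 2.766 -1.119
v 0.151 3.106 -1.343
v -0.413 3.434 -0.901
v -0.296 2.883 -0.538
v -0.706 2.923 -0.582
v -0.778 3.263 -0.807
v -0.115 3.199 -0.735
v -0.584 2.777 -1.842
v -0.467 2.226 -1.479
v -0.102 2.397 -1.573
v -0.174 2.737 -1.798
v -0.939 2.836 -1.637
v -0.822 2.286 -1.274
v -1.031 2.554 -1.037
v -1.103 2.894 -1.261
v -0.765 2.461 -1.645
v 2.026 0.517 -3.109
v 2.989 1.38 -1.871
v 2.261 1.345 -3.871
v 3.224 2.209 -2.633
v 3.776 -0.549 -3.727
v 4.739 0.315 -2.489
v 4.011 0.28 -4.489
v 4.974 1.143 -3.251
f 2 1 4
f 2 4 3
f 4 1 5
f 4 5 3
f 5 1 6
f 5 6 3
f 6 1 7
f 6 7 3
f 7 1 8
f 7 8 3
f 8 1 9
f 8 9 3
f 9 1 10
f 9 10 3
f 10 1 11
f 10 11 3
f 11 1 2
f 11 2 3
f 13 12 15
f 13 15 14
f 15 12 16
f 15 16 14
f 16 12 17
f 16 17 14
f 17 12 18
f 17 18 14
f 18 12 19
f 18 19 14
f 19 12 20
f 19 20 14
f 20 12 21
f 20 21 14
f 21 12 22
f 21 22 14
f 22 12 23
f 22 23 14
f 23 12 24
f 23 24 14
f 24 12 25
f 24 25 14
f 25 12 13
f 25 13 14
f 26 63 42
f 63 37 66
f 42 66 31
f 63 66 42
f 26 42 38
f 42 31 43
f 38 43 27
f 42 43 38
f 26 38 47
f 38 27 48
f 47 48 33
f 38 48 47
f 26 47 59
f 47 33 62
f 59 62 36
f 47 62 59
f 26 59 63
f 59 36 67
f 63 67 37
f 59 67 63
f 27 43 54
f 43 31 57
f 54 57 35
f 43 57 54
f 31 66 44
f 66 37 65
f 44 65 30
f 66 65 44
f 37 67 64
f 67 36 60
f 64 60 28
f 67 60 64
f 36 62 61
f 62 33 49
f 61 49 32
f 62 49 61
f 33 48 53
f 48 27 50
f 53 50 34
f 48 50 53
f 29 55 41
f 55 35 56
f 41 56 30
f 55 56 41
f 29 41 39
f 41 30 40
f 39 40 28
f 41 40 39
f 29 39 46
f 39 28 45
f 46 45 32
f 39 45 46
f 29 46 51
f 46 32 52
f 51 52 34
f 46 52 51
f 29 51 55
f 51 34 58
f 55 58 35
f 51 58 55
f 30 56 44
f 56 35 57
f 44 57 31
f 56 57 44
f 28 40 64
f 40 30 65
f 64 65 37
f 40 65 64
f 32 45 61
f 45 28 60
f 61 60 36
f 45 60 61
f 34 52 53
f 52 32 49
f 53 49 33
f 52 49 53
f 35 58 54
f 58 34 50
f 54 50 27
f 58 50 54
f 69 71 68
f 72 69 68
f 68 71 70
f 70 72 68
f 69 75 71
f 73 69 72
f 73 75 69
f 71 75 70
f 74 72 70
f 70 75 74
f 74 73 72
f 75 73 74



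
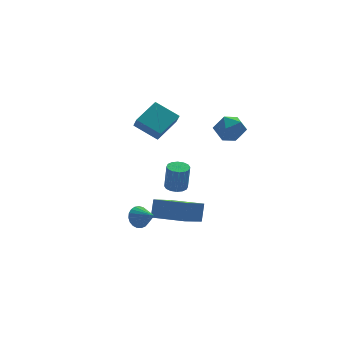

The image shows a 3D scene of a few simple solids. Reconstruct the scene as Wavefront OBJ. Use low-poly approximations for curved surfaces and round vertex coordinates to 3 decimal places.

v -0.633 -1.725 -3.652
v -0.253 -1.207 -2.569
v -2.016 -0.129 -3.931
v -1.636 0.389 -2.847
v 0.896 -0.589 -4.733
v 1.276 -0.071 -3.649
v -0.487 1.007 -5.011
v -0.107 1.525 -3.928
v 0.467 2.095 -3.231
v 0.901 1.575 -3.294
v 0.987 1.445 -1.611
v 0.553 1.965 -1.549
v 1.104 1.863 -3.282
v 1.19 1.733 -1.599
v 1.136 2.212 -3.257
v 1.223 2.082 -1.574
v 0.989 2.53 -3.225
v 1.076 2.4 -1.542
v 0.702 2.732 -3.194
v 0.789 2.602 -1.512
v 0.352 2.763 -3.174
v 0.439 2.633 -1.491
v 0.033 2.615 -3.169
v 0.119 2.485 -1.486
v -0.17 2.327 -3.181
v -0.084 2.197 -1.498
v -0.203 1.978 -3.206
v -0.116 1.848 -1.523
v -0.056 1.66 -3.238
v 0.031 1.53 -1.555
v 0.231 1.458 -3.268
v 0.318 1.328 -1.586
v 0.581 1.427 -3.289
v 0.668 1.297 -1.606
v -3.068 -1.004 -3.13
v -2.556 -1.1 -3.684
v -2.592 -2.056 -2.51
v -2.401 -0.911 -3.483
v -2.361 -0.739 -3.222
v -2.444 -0.612 -2.944
v -2.634 -0.554 -2.699
v -2.899 -0.573 -2.528
v -3.193 -0.666 -2.461
v -3.466 -0.819 -2.51
v -3.67 -1.003 -2.666
v -3.769 -1.187 -2.903
v -3.748 -1.34 -3.178
v -3.608 -1.435 -3.446
v -3.376 -1.455 -3.659
v -3.09 -1.398 -3.78
v -2.8 -1.272 -3.789
v 1.697 -1.069 2.407
v 2.668 -0.946 2.657
v 1.552 -2.234 3.543
v 2.523 -2.111 3.793
v 1.852 -1.386 4.002
v 1.942 -0.666 3.3
v 2.278 -2.514 2.9
v 2.368 -1.794 2.198
v 3.027 -1.839 2.962
v 2.763 -1.142 3.642
v 1.457 -2.038 2.558
v 1.193 -1.341 3.238
v -1.507 0.043 2.183
v -1.545 -0.485 2.899
v -2.492 1.153 2.95
v -2.529 0.625 3.666
v -0.031 0.875 2.874
v -0.068 0.347 3.59
v -1.015 1.985 3.641
v -1.053 1.457 4.357
f 2 4 1
f 5 2 1
f 1 4 3
f 3 5 1
f 2 8 4
f 6 2 5
f 6 8 2
f 4 8 3
f 7 5 3
f 3 8 7
f 7 6 5
f 8 6 7
f 10 9 13
f 10 13 11
f 11 13 14
f 11 14 12
f 13 9 15
f 13 15 14
f 14 15 16
f 14 16 12
f 15 9 17
f 15 17 16
f 16 17 18
f 16 18 12
f 17 9 19
f 17 19 18
f 18 19 20
f 18 20 12
f 19 9 21
f 19 21 20
f 20 21 22
f 20 22 12
f 21 9 23
f 21 23 22
f 22 23 24
f 22 24 12
f 23 9 25
f 23 25 24
f 24 25 26
f 24 26 12
f 25 9 27
f 25 27 26
f 26 27 28
f 26 28 12
f 27 9 29
f 27 29 28
f 28 29 30
f 28 30 12
f 29 9 31
f 29 31 30
f 30 31 32
f 30 32 12
f 31 9 33
f 31 33 32
f 32 33 34
f 32 34 12
f 33 9 10
f 33 10 34
f 34 10 11
f 34 11 12
f 36 35 38
f 36 38 37
f 38 35 39
f 38 39 37
f 39 35 40
f 39 40 37
f 40 35 41
f 40 41 37
f 41 35 42
f 41 42 37
f 42 35 43
f 42 43 37
f 43 35 44
f 43 44 37
f 44 35 45
f 44 45 37
f 45 35 46
f 45 46 37
f 46 35 47
f 46 47 37
f 47 35 48
f 47 48 37
f 48 35 49
f 48 49 37
f 49 35 50
f 49 50 37
f 50 35 51
f 50 51 37
f 51 35 36
f 51 36 37
f 52 63 57
f 52 57 53
f 52 53 59
f 52 59 62
f 52 62 63
f 53 57 61
f 57 63 56
f 63 62 54
f 62 59 58
f 59 53 60
f 55 61 56
f 55 56 54
f 55 54 58
f 55 58 60
f 55 60 61
f 56 61 57
f 54 56 63
f 58 54 62
f 60 58 59
f 61 60 53
f 65 67 64
f 68 65 64
f 64 67 66
f 66 68 64
f 65 71 67
f 69 65 68
f 69 71 65
f 67 71 66
f 70 68 66
f 66 71 70
f 70 69 68
f 71 69 70



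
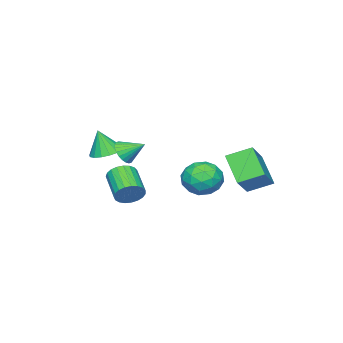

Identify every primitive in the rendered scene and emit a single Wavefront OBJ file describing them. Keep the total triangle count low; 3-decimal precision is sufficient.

v 1.334 -3.278 2.664
v 2.078 -3.766 2.43
v 1.526 -3.682 4.116
v 2.239 -3.366 2.52
v 2.192 -2.946 2.643
v 1.949 -2.602 2.771
v 1.565 -2.412 2.874
v 1.128 -2.421 2.929
v 0.739 -2.626 2.923
v 0.486 -2.981 2.858
v 0.427 -3.403 2.748
v 0.576 -3.797 2.619
v 0.899 -4.071 2.5
v 1.322 -4.164 2.418
v 1.747 -4.054 2.393
v -1.657 1.864 2.575
v -2.428 2.982 3.164
v -3.237 1.443 1.306
v -4.008 2.56 1.895
v -0.912 3.08 1.245
v -1.683 4.197 1.834
v -2.492 2.658 -0.024
v -3.263 3.776 0.565
v 3.289 -0.4 1.057
v 3.749 -0.359 1.71
v 2.772 -1.579 2.476
v 2.311 -1.62 1.823
v 3.516 -0.131 1.776
v 2.538 -1.351 2.541
v 3.243 0.05 1.717
v 2.266 -1.169 2.482
v 2.978 0.154 1.544
v 2.001 -1.066 2.309
v 2.767 0.161 1.287
v 1.79 -1.058 2.052
v 2.647 0.072 0.99
v 1.669 -1.147 1.756
v 2.637 -0.099 0.705
v 1.659 -1.318 1.47
v 2.74 -0.322 0.481
v 1.762 -1.541 1.246
v 2.937 -0.559 0.356
v 1.96 -1.778 1.122
v 3.196 -0.768 0.353
v 2.219 -1.987 1.118
v 3.47 -0.914 0.471
v 2.493 -2.133 1.237
v 3.714 -0.971 0.691
v 2.736 -2.19 1.457
v 3.883 -0.929 0.974
v 2.906 -2.148 1.74
v 3.95 -0.796 1.272
v 2.973 -2.015 2.037
v 3.903 -0.594 1.532
v 2.925 -1.814 2.298
v -0.97 1.369 0.062
v -0.292 0.727 0.763
v -2.508 0.613 0.857
v -1.83 -0.029 1.558
v -1.884 1.129 1.698
v -0.934 1.596 1.207
v -1.866 -0.256 0.413
v -0.916 0.211 -0.078
v -0.846 -0.277 0.98
v -0.857 0.579 1.774
v -1.943 0.761 -0.154
v -1.954 1.617 0.64
v -0.496 1.114 0.343
v -2.304 0.226 1.277
v -2.335 0.906 1.359
v -1.937 0.529 1.771
v -0.873 1.625 0.604
v -0.475 1.248 1.016
v -1.41 1.484 1.565
v -2.325 0.092 0.604
v -1.927 -0.285 1.016
v -0.863 0.811 -0.151
v -0.465 0.434 0.261
v -1.39 -0.144 0.055
v -0.424 0.147 0.882
v -1.327 -0.297 1.349
v -1.349 -0.431 0.677
v -0.79 -0.156 0.388
v -0.43 0.65 1.349
v -1.333 0.206 1.816
v -1.365 0.886 1.898
v -0.807 1.161 1.61
v -0.755 0.06 1.476
v -1.467 1.134 -0.196
v -2.37 0.69 0.271
v -1.993 0.179 0.01
v -1.435 0.454 -0.278
v -1.473 1.637 0.271
v -2.376 1.193 0.738
v -2.01 1.496 1.232
v -1.451 1.771 0.943
v -2.045 1.28 0.144
v 1.876 -1.8 3.131
v 2.506 -1.44 2.906
v 1.524 -0.76 3.809
v 2.316 -1.364 2.691
v 2.06 -1.355 2.543
v 1.775 -1.413 2.485
v 1.505 -1.531 2.525
v 1.292 -1.689 2.657
v 1.168 -1.864 2.862
v 1.152 -2.03 3.108
v 1.246 -2.16 3.357
v 1.436 -2.236 3.572
v 1.692 -2.245 3.72
v 1.977 -2.187 3.778
v 2.247 -2.069 3.738
v 2.46 -1.911 3.606
v 2.584 -1.736 3.401
v 2.6 -1.57 3.155
f 2 1 4
f 2 4 3
f 4 1 5
f 4 5 3
f 5 1 6
f 5 6 3
f 6 1 7
f 6 7 3
f 7 1 8
f 7 8 3
f 8 1 9
f 8 9 3
f 9 1 10
f 9 10 3
f 10 1 11
f 10 11 3
f 11 1 12
f 11 12 3
f 12 1 13
f 12 13 3
f 13 1 14
f 13 14 3
f 14 1 15
f 14 15 3
f 15 1 2
f 15 2 3
f 17 19 16
f 20 17 16
f 16 19 18
f 18 20 16
f 17 23 19
f 21 17 20
f 21 23 17
f 19 23 18
f 22 20 18
f 18 23 22
f 22 21 20
f 23 21 22
f 25 24 28
f 25 28 26
f 26 28 29
f 26 29 27
f 28 24 30
f 28 30 29
f 29 30 31
f 29 31 27
f 30 24 32
f 30 32 31
f 31 32 33
f 31 33 27
f 32 24 34
f 32 34 33
f 33 34 35
f 33 35 27
f 34 24 36
f 34 36 35
f 35 36 37
f 35 37 27
f 36 24 38
f 36 38 37
f 37 38 39
f 37 39 27
f 38 24 40
f 38 40 39
f 39 40 41
f 39 41 27
f 40 24 42
f 40 42 41
f 41 42 43
f 41 43 27
f 42 24 44
f 42 44 43
f 43 44 45
f 43 45 27
f 44 24 46
f 44 46 45
f 45 46 47
f 45 47 27
f 46 24 48
f 46 48 47
f 47 48 49
f 47 49 27
f 48 24 50
f 48 50 49
f 49 50 51
f 49 51 27
f 50 24 52
f 50 52 51
f 51 52 53
f 51 53 27
f 52 24 54
f 52 54 53
f 53 54 55
f 53 55 27
f 54 24 25
f 54 25 55
f 55 25 26
f 55 26 27
f 56 93 72
f 93 67 96
f 72 96 61
f 93 96 72
f 56 72 68
f 72 61 73
f 68 73 57
f 72 73 68
f 56 68 77
f 68 57 78
f 77 78 63
f 68 78 77
f 56 77 89
f 77 63 92
f 89 92 66
f 77 92 89
f 56 89 93
f 89 66 97
f 93 97 67
f 89 97 93
f 57 73 84
f 73 61 87
f 84 87 65
f 73 87 84
f 61 96 74
f 96 67 95
f 74 95 60
f 96 95 74
f 67 97 94
f 97 66 90
f 94 90 58
f 97 90 94
f 66 92 91
f 92 63 79
f 91 79 62
f 92 79 91
f 63 78 83
f 78 57 80
f 83 80 64
f 78 80 83
f 59 85 71
f 85 65 86
f 71 86 60
f 85 86 71
f 59 71 69
f 71 60 70
f 69 70 58
f 71 70 69
f 59 69 76
f 69 58 75
f 76 75 62
f 69 75 76
f 59 76 81
f 76 62 82
f 81 82 64
f 76 82 81
f 59 81 85
f 81 64 88
f 85 88 65
f 81 88 85
f 60 86 74
f 86 65 87
f 74 87 61
f 86 87 74
f 58 70 94
f 70 60 95
f 94 95 67
f 70 95 94
f 62 75 91
f 75 58 90
f 91 90 66
f 75 90 91
f 64 82 83
f 82 62 79
f 83 79 63
f 82 79 83
f 65 88 84
f 88 64 80
f 84 80 57
f 88 80 84
f 99 98 101
f 99 101 100
f 101 98 102
f 101 102 100
f 102 98 103
f 102 103 100
f 103 98 104
f 103 104 100
f 104 98 105
f 104 105 100
f 105 98 106
f 105 106 100
f 106 98 107
f 106 107 100
f 107 98 108
f 107 108 100
f 108 98 109
f 108 109 100
f 109 98 110
f 109 110 100
f 110 98 111
f 110 111 100
f 111 98 112
f 111 112 100
f 112 98 113
f 112 113 100
f 113 98 114
f 113 114 100
f 114 98 115
f 114 115 100
f 115 98 99
f 115 99 100



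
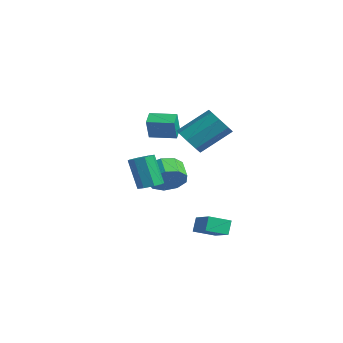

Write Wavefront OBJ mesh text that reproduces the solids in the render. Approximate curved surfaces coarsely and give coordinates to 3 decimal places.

v 0.583 0.05 2.01
v 1.475 -0.054 1.811
v 1.949 1.526 3.111
v 1.057 1.63 3.31
v 1.154 0.399 1.378
v 1.628 1.979 2.678
v 0.498 0.647 1.315
v 0.972 2.227 2.615
v -0.108 0.546 1.66
v 0.366 2.126 2.96
v -0.309 0.154 2.209
v 0.165 1.734 3.509
v 0.012 -0.299 2.642
v 0.486 1.281 3.942
v 0.668 -0.547 2.705
v 1.142 1.033 4.005
v 1.274 -0.446 2.36
v 1.748 1.134 3.66
v -3.033 0.957 -1.999
v -2.415 1.247 -1.188
v -3.348 1.512 -0.571
v -3.967 1.223 -1.381
v -2.539 1.816 -1.62
v -3.473 2.081 -1.003
v -2.895 1.983 -2.23
v -3.828 2.248 -1.612
v -3.315 1.67 -2.731
v -4.249 1.935 -2.114
v -3.603 1.024 -2.89
v -4.537 1.289 -2.273
v -3.625 0.347 -2.631
v -4.559 0.612 -2.014
v -3.37 -0.045 -2.077
v -4.303 0.22 -1.46
v -2.957 0.033 -1.486
v -3.89 0.298 -0.869
v -2.58 0.543 -1.135
v -3.513 0.808 -0.518
v 0.955 1.595 -3.688
v 0.671 0.451 -3.272
v 2.436 1.45 -3.075
v 2.152 0.307 -2.658
v 1.248 1.233 -4.482
v 0.964 0.09 -4.065
v 2.729 1.089 -3.868
v 2.445 -0.055 -3.452
v -1.577 -0.881 -1.548
v -1.013 -0.512 -1.295
v -1.698 -0.69 0.5
v -2.263 -1.059 0.248
v -1.437 -0.185 -1.425
v -2.123 -0.364 0.37
v -1.944 -0.266 -1.626
v -2.629 -0.445 0.169
v -2.236 -0.707 -1.782
v -2.921 -0.886 0.014
v -2.142 -1.25 -1.8
v -2.827 -1.428 -0.005
v -1.717 -1.576 -1.67
v -2.403 -1.755 0.125
v -1.211 -1.495 -1.469
v -1.896 -1.674 0.326
v -0.919 -1.054 -1.314
v -1.604 -1.233 0.482
v -4.686 0.938 1.3
v -4.244 0.525 2.551
v -3.707 2.047 1.32
v -3.265 1.634 2.571
v -4.075 0.406 0.909
v -3.633 -0.007 2.16
v -3.096 1.515 0.929
v -2.654 1.102 2.18
f 2 1 5
f 2 5 3
f 3 5 6
f 3 6 4
f 5 1 7
f 5 7 6
f 6 7 8
f 6 8 4
f 7 1 9
f 7 9 8
f 8 9 10
f 8 10 4
f 9 1 11
f 9 11 10
f 10 11 12
f 10 12 4
f 11 1 13
f 11 13 12
f 12 13 14
f 12 14 4
f 13 1 15
f 13 15 14
f 14 15 16
f 14 16 4
f 15 1 17
f 15 17 16
f 16 17 18
f 16 18 4
f 17 1 2
f 17 2 18
f 18 2 3
f 18 3 4
f 20 19 23
f 20 23 21
f 21 23 24
f 21 24 22
f 23 19 25
f 23 25 24
f 24 25 26
f 24 26 22
f 25 19 27
f 25 27 26
f 26 27 28
f 26 28 22
f 27 19 29
f 27 29 28
f 28 29 30
f 28 30 22
f 29 19 31
f 29 31 30
f 30 31 32
f 30 32 22
f 31 19 33
f 31 33 32
f 32 33 34
f 32 34 22
f 33 19 35
f 33 35 34
f 34 35 36
f 34 36 22
f 35 19 37
f 35 37 36
f 36 37 38
f 36 38 22
f 37 19 20
f 37 20 38
f 38 20 21
f 38 21 22
f 40 42 39
f 43 40 39
f 39 42 41
f 41 43 39
f 40 46 42
f 44 40 43
f 44 46 40
f 42 46 41
f 45 43 41
f 41 46 45
f 45 44 43
f 46 44 45
f 48 47 51
f 48 51 49
f 49 51 52
f 49 52 50
f 51 47 53
f 51 53 52
f 52 53 54
f 52 54 50
f 53 47 55
f 53 55 54
f 54 55 56
f 54 56 50
f 55 47 57
f 55 57 56
f 56 57 58
f 56 58 50
f 57 47 59
f 57 59 58
f 58 59 60
f 58 60 50
f 59 47 61
f 59 61 60
f 60 61 62
f 60 62 50
f 61 47 63
f 61 63 62
f 62 63 64
f 62 64 50
f 63 47 48
f 63 48 64
f 64 48 49
f 64 49 50
f 66 68 65
f 69 66 65
f 65 68 67
f 67 69 65
f 66 72 68
f 70 66 69
f 70 72 66
f 68 72 67
f 71 69 67
f 67 72 71
f 71 70 69
f 72 70 71



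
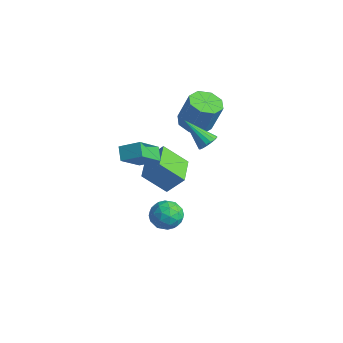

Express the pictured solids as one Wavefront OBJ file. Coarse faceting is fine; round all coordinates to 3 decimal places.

v 0.968 -0.438 -0.376
v 1.708 0.291 0.787
v -0.515 0.961 -0.309
v 0.225 1.69 0.854
v 1.935 0.65 -1.674
v 2.675 1.379 -0.511
v 0.452 2.049 -1.607
v 1.192 2.778 -0.444
v 3.738 2.231 2.989
v 4.203 1.8 3.235
v 2.362 1.569 4.431
v 4.251 2.073 3.406
v 4.182 2.382 3.482
v 4.01 2.656 3.444
v 3.777 2.833 3.303
v 3.534 2.872 3.089
v 3.338 2.764 2.853
v 3.234 2.534 2.648
v 3.245 2.235 2.521
v 3.369 1.935 2.501
v 3.577 1.702 2.593
v 3.822 1.591 2.776
v 4.048 1.627 3.007
v 2.47 1.48 -3.778
v 3.046 0.595 -3.494
v 0.994 0.505 -3.826
v 1.57 -0.38 -3.542
v 1.418 0.428 -2.821
v 2.33 1.031 -2.791
v 1.71 0.069 -4.529
v 2.622 0.672 -4.499
v 2.576 -0.277 -3.958
v 2.396 -0.055 -2.902
v 1.644 1.155 -4.418
v 1.464 1.377 -3.362
v 2.887 1.123 -3.632
v 1.153 -0.023 -3.688
v 1.063 0.452 -3.264
v 1.402 -0.069 -3.097
v 2.467 1.379 -3.219
v 2.805 0.859 -3.052
v 1.848 0.761 -2.656
v 1.235 0.241 -4.268
v 1.573 -0.279 -4.101
v 2.638 1.169 -4.223
v 2.977 0.648 -4.056
v 2.192 0.339 -4.664
v 2.95 0.091 -3.737
v 2.083 -0.483 -3.766
v 2.165 -0.218 -4.346
v 2.701 0.136 -4.328
v 2.844 0.221 -3.117
v 1.976 -0.353 -3.145
v 1.887 0.122 -2.721
v 2.423 0.477 -2.704
v 2.568 -0.292 -3.39
v 2.064 1.453 -4.175
v 1.196 0.879 -4.203
v 1.617 0.623 -4.616
v 2.153 0.978 -4.599
v 1.957 1.583 -3.554
v 1.09 1.009 -3.583
v 1.339 0.964 -2.992
v 1.875 1.318 -2.974
v 1.472 1.392 -3.93
v 0.897 3.442 2.57
v 1.911 3.263 2.244
v 2.618 3.558 4.285
v 1.603 3.738 4.61
v 1.701 4.062 2.201
v 2.408 4.357 4.242
v 1.02 4.497 2.374
v 1.727 4.793 4.415
v 0.267 4.315 2.661
v 0.974 4.61 4.702
v -0.118 3.622 2.895
v 0.589 3.917 4.936
v 0.092 2.823 2.938
v 0.799 3.118 4.979
v 0.773 2.387 2.765
v 1.48 2.683 4.806
v 1.526 2.57 2.478
v 2.233 2.865 4.519
v 1.223 -2.048 1.876
v 0.521 -1.68 2.518
v 0.783 -0.438 0.473
v 0.081 -0.07 1.115
v 2.199 -1.25 2.485
v 1.497 -0.882 3.127
v 1.759 0.36 1.082
v 1.057 0.728 1.724
f 2 4 1
f 5 2 1
f 1 4 3
f 3 5 1
f 2 8 4
f 6 2 5
f 6 8 2
f 4 8 3
f 7 5 3
f 3 8 7
f 7 6 5
f 8 6 7
f 10 9 12
f 10 12 11
f 12 9 13
f 12 13 11
f 13 9 14
f 13 14 11
f 14 9 15
f 14 15 11
f 15 9 16
f 15 16 11
f 16 9 17
f 16 17 11
f 17 9 18
f 17 18 11
f 18 9 19
f 18 19 11
f 19 9 20
f 19 20 11
f 20 9 21
f 20 21 11
f 21 9 22
f 21 22 11
f 22 9 23
f 22 23 11
f 23 9 10
f 23 10 11
f 24 61 40
f 61 35 64
f 40 64 29
f 61 64 40
f 24 40 36
f 40 29 41
f 36 41 25
f 40 41 36
f 24 36 45
f 36 25 46
f 45 46 31
f 36 46 45
f 24 45 57
f 45 31 60
f 57 60 34
f 45 60 57
f 24 57 61
f 57 34 65
f 61 65 35
f 57 65 61
f 25 41 52
f 41 29 55
f 52 55 33
f 41 55 52
f 29 64 42
f 64 35 63
f 42 63 28
f 64 63 42
f 35 65 62
f 65 34 58
f 62 58 26
f 65 58 62
f 34 60 59
f 60 31 47
f 59 47 30
f 60 47 59
f 31 46 51
f 46 25 48
f 51 48 32
f 46 48 51
f 27 53 39
f 53 33 54
f 39 54 28
f 53 54 39
f 27 39 37
f 39 28 38
f 37 38 26
f 39 38 37
f 27 37 44
f 37 26 43
f 44 43 30
f 37 43 44
f 27 44 49
f 44 30 50
f 49 50 32
f 44 50 49
f 27 49 53
f 49 32 56
f 53 56 33
f 49 56 53
f 28 54 42
f 54 33 55
f 42 55 29
f 54 55 42
f 26 38 62
f 38 28 63
f 62 63 35
f 38 63 62
f 30 43 59
f 43 26 58
f 59 58 34
f 43 58 59
f 32 50 51
f 50 30 47
f 51 47 31
f 50 47 51
f 33 56 52
f 56 32 48
f 52 48 25
f 56 48 52
f 67 66 70
f 67 70 68
f 68 70 71
f 68 71 69
f 70 66 72
f 70 72 71
f 71 72 73
f 71 73 69
f 72 66 74
f 72 74 73
f 73 74 75
f 73 75 69
f 74 66 76
f 74 76 75
f 75 76 77
f 75 77 69
f 76 66 78
f 76 78 77
f 77 78 79
f 77 79 69
f 78 66 80
f 78 80 79
f 79 80 81
f 79 81 69
f 80 66 82
f 80 82 81
f 81 82 83
f 81 83 69
f 82 66 67
f 82 67 83
f 83 67 68
f 83 68 69
f 85 87 84
f 88 85 84
f 84 87 86
f 86 88 84
f 85 91 87
f 89 85 88
f 89 91 85
f 87 91 86
f 90 88 86
f 86 91 90
f 90 89 88
f 91 89 90



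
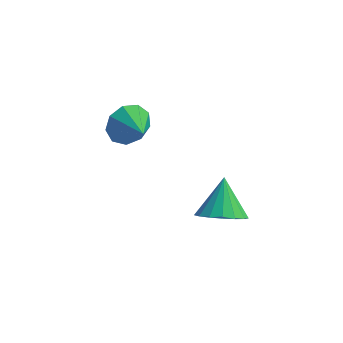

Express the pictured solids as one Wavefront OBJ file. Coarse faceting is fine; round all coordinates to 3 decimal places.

v -0.302 3.61 -0.761
v 0.159 3.633 -1.545
v 0.422 2.77 -0.359
v 0.405 4.038 -1.141
v 0.32 4.243 -0.559
v -0.056 4.152 -0.072
v -0.548 3.807 0.093
v -0.924 3.37 -0.142
v -1.01 3.046 -0.666
v -0.764 2.985 -1.235
v -0.302 3.218 -1.582
v 3.856 -0.904 -0.692
v 4.343 -0.314 -1.203
v 3.764 0.144 0.432
v 3.926 -0.23 -1.315
v 3.492 -0.301 -1.284
v 3.142 -0.51 -1.118
v 2.955 -0.809 -0.854
v 2.975 -1.13 -0.554
v 3.196 -1.399 -0.285
v 3.568 -1.555 -0.109
v 4.007 -1.562 -0.067
v 4.41 -1.418 -0.168
v 4.687 -1.156 -0.389
v 4.773 -0.837 -0.68
v 4.649 -0.533 -0.974
f 2 1 4
f 2 4 3
f 4 1 5
f 4 5 3
f 5 1 6
f 5 6 3
f 6 1 7
f 6 7 3
f 7 1 8
f 7 8 3
f 8 1 9
f 8 9 3
f 9 1 10
f 9 10 3
f 10 1 11
f 10 11 3
f 11 1 2
f 11 2 3
f 13 12 15
f 13 15 14
f 15 12 16
f 15 16 14
f 16 12 17
f 16 17 14
f 17 12 18
f 17 18 14
f 18 12 19
f 18 19 14
f 19 12 20
f 19 20 14
f 20 12 21
f 20 21 14
f 21 12 22
f 21 22 14
f 22 12 23
f 22 23 14
f 23 12 24
f 23 24 14
f 24 12 25
f 24 25 14
f 25 12 26
f 25 26 14
f 26 12 13
f 26 13 14



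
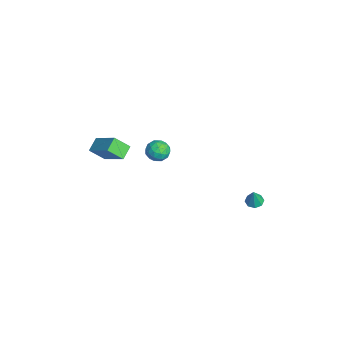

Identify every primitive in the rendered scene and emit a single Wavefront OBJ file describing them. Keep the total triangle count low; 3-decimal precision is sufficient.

v -1.383 -0.744 0.211
v -0.722 -1.017 0.216
v -1.818 -1.803 0.044
v -1.157 -2.076 0.049
v -1.44 -1.813 0.651
v -1.17 -1.159 0.754
v -1.37 -1.661 -0.494
v -1.1 -1.007 -0.391
v -0.714 -1.583 -0.22
v -0.757 -1.677 0.487
v -1.783 -1.143 -0.227
v -1.826 -1.237 0.48
v -1.014 -0.788 0.228
v -1.526 -2.032 0.032
v -1.692 -1.878 0.386
v -1.303 -2.038 0.388
v -1.278 -0.871 0.545
v -0.889 -1.031 0.547
v -1.311 -1.499 0.803
v -1.651 -1.789 -0.287
v -1.262 -1.949 -0.285
v -1.237 -0.782 -0.128
v -0.848 -0.942 -0.126
v -1.229 -1.321 -0.543
v -0.621 -1.281 -0.025
v -0.877 -1.903 -0.124
v -1.001 -1.66 -0.443
v -0.843 -1.275 -0.382
v -0.646 -1.336 0.39
v -0.902 -1.958 0.292
v -1.068 -1.804 0.646
v -0.91 -1.42 0.707
v -0.641 -1.669 0.134
v -1.638 -0.862 -0.032
v -1.894 -1.484 -0.13
v -1.63 -1.4 -0.447
v -1.472 -1.016 -0.386
v -1.663 -0.917 0.384
v -1.919 -1.539 0.285
v -1.697 -1.545 0.642
v -1.539 -1.16 0.703
v -1.899 -1.151 0.126
v 1.435 3.27 -2.325
v 1.831 3.58 -2.408
v 1.765 3.13 -1.275
v 1.514 3.772 -2.283
v 1.151 3.669 -2.183
v 0.954 3.333 -2.166
v 1.039 2.96 -2.242
v 1.355 2.768 -2.367
v 1.718 2.871 -2.468
v 1.915 3.207 -2.485
v -2.374 -4.523 0.658
v -1.126 -3.693 1.637
v -2.309 -3.712 -0.112
v -1.061 -2.882 0.867
v -1.739 -4.978 0.233
v -0.491 -4.148 1.212
v -1.674 -4.167 -0.537
v -0.426 -3.337 0.442
f 1 38 17
f 38 12 41
f 17 41 6
f 38 41 17
f 1 17 13
f 17 6 18
f 13 18 2
f 17 18 13
f 1 13 22
f 13 2 23
f 22 23 8
f 13 23 22
f 1 22 34
f 22 8 37
f 34 37 11
f 22 37 34
f 1 34 38
f 34 11 42
f 38 42 12
f 34 42 38
f 2 18 29
f 18 6 32
f 29 32 10
f 18 32 29
f 6 41 19
f 41 12 40
f 19 40 5
f 41 40 19
f 12 42 39
f 42 11 35
f 39 35 3
f 42 35 39
f 11 37 36
f 37 8 24
f 36 24 7
f 37 24 36
f 8 23 28
f 23 2 25
f 28 25 9
f 23 25 28
f 4 30 16
f 30 10 31
f 16 31 5
f 30 31 16
f 4 16 14
f 16 5 15
f 14 15 3
f 16 15 14
f 4 14 21
f 14 3 20
f 21 20 7
f 14 20 21
f 4 21 26
f 21 7 27
f 26 27 9
f 21 27 26
f 4 26 30
f 26 9 33
f 30 33 10
f 26 33 30
f 5 31 19
f 31 10 32
f 19 32 6
f 31 32 19
f 3 15 39
f 15 5 40
f 39 40 12
f 15 40 39
f 7 20 36
f 20 3 35
f 36 35 11
f 20 35 36
f 9 27 28
f 27 7 24
f 28 24 8
f 27 24 28
f 10 33 29
f 33 9 25
f 29 25 2
f 33 25 29
f 44 43 46
f 44 46 45
f 46 43 47
f 46 47 45
f 47 43 48
f 47 48 45
f 48 43 49
f 48 49 45
f 49 43 50
f 49 50 45
f 50 43 51
f 50 51 45
f 51 43 52
f 51 52 45
f 52 43 44
f 52 44 45
f 54 56 53
f 57 54 53
f 53 56 55
f 55 57 53
f 54 60 56
f 58 54 57
f 58 60 54
f 56 60 55
f 59 57 55
f 55 60 59
f 59 58 57
f 60 58 59



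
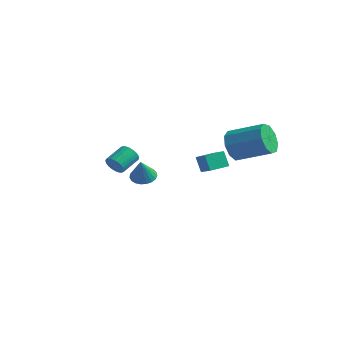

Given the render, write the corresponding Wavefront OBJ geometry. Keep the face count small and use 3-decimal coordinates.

v -2.754 1.358 -1.693
v -2.08 1.177 -1.873
v -2.546 0.842 -0.407
v -2.044 1.455 -1.768
v -2.131 1.716 -1.649
v -2.325 1.915 -1.538
v -2.593 2.018 -1.454
v -2.889 2.006 -1.41
v -3.162 1.883 -1.416
v -3.364 1.668 -1.47
v -3.46 1.4 -1.562
v -3.435 1.125 -1.676
v -3.291 0.89 -1.794
v -3.055 0.736 -1.894
v -2.766 0.689 -1.959
v -2.476 0.758 -1.978
v -2.233 0.931 -1.948
v 1.996 2.482 1.39
v 2.456 2.024 0.669
v 4.244 2.56 1.469
v 3.784 3.018 2.19
v 2.342 2.656 0.501
v 4.129 3.192 1.301
v 2.066 3.206 0.748
v 3.854 3.742 1.548
v 1.758 3.418 1.296
v 3.545 3.953 2.096
v 1.561 3.191 1.888
v 3.348 3.727 2.688
v 1.568 2.633 2.247
v 3.355 3.169 3.047
v 1.775 2.004 2.205
v 3.562 2.54 3.005
v 2.086 1.599 1.781
v 3.873 2.135 2.581
v 2.355 1.607 1.175
v 4.142 2.143 1.975
v -0.438 -4.134 2.03
v -0.092 -4.338 2.435
v 0.023 -3.271 2.875
v -0.322 -3.066 2.47
v 0.054 -4.288 2.275
v 0.169 -3.22 2.715
v 0.125 -4.214 2.077
v 0.24 -3.147 2.517
v 0.11 -4.128 1.873
v 0.226 -3.061 2.313
v 0.012 -4.043 1.692
v 0.128 -2.976 2.132
v -0.154 -3.972 1.563
v -0.039 -2.905 2.003
v -0.364 -3.925 1.505
v -0.248 -2.858 1.945
v -0.585 -3.91 1.527
v -0.469 -2.843 1.966
v -0.783 -3.929 1.625
v -0.668 -2.862 2.065
v -0.929 -3.98 1.785
v -0.814 -2.912 2.225
v -1 -4.053 1.983
v -0.885 -2.986 2.423
v -0.986 -4.139 2.187
v -0.87 -3.072 2.627
v -0.888 -4.224 2.368
v -0.772 -3.157 2.808
v -0.721 -4.295 2.497
v -0.606 -3.228 2.937
v -0.512 -4.342 2.555
v -0.396 -3.275 2.995
v -0.291 -4.357 2.534
v -0.175 -3.29 2.973
v 2.465 -1.053 1.153
v 2.039 -0.89 1.975
v 2.885 -0.047 1.17
v 2.459 0.116 1.992
v 3.221 -1.376 1.608
v 2.795 -1.213 2.43
v 3.641 -0.37 1.625
v 3.215 -0.207 2.447
f 2 1 4
f 2 4 3
f 4 1 5
f 4 5 3
f 5 1 6
f 5 6 3
f 6 1 7
f 6 7 3
f 7 1 8
f 7 8 3
f 8 1 9
f 8 9 3
f 9 1 10
f 9 10 3
f 10 1 11
f 10 11 3
f 11 1 12
f 11 12 3
f 12 1 13
f 12 13 3
f 13 1 14
f 13 14 3
f 14 1 15
f 14 15 3
f 15 1 16
f 15 16 3
f 16 1 17
f 16 17 3
f 17 1 2
f 17 2 3
f 19 18 22
f 19 22 20
f 20 22 23
f 20 23 21
f 22 18 24
f 22 24 23
f 23 24 25
f 23 25 21
f 24 18 26
f 24 26 25
f 25 26 27
f 25 27 21
f 26 18 28
f 26 28 27
f 27 28 29
f 27 29 21
f 28 18 30
f 28 30 29
f 29 30 31
f 29 31 21
f 30 18 32
f 30 32 31
f 31 32 33
f 31 33 21
f 32 18 34
f 32 34 33
f 33 34 35
f 33 35 21
f 34 18 36
f 34 36 35
f 35 36 37
f 35 37 21
f 36 18 19
f 36 19 37
f 37 19 20
f 37 20 21
f 39 38 42
f 39 42 40
f 40 42 43
f 40 43 41
f 42 38 44
f 42 44 43
f 43 44 45
f 43 45 41
f 44 38 46
f 44 46 45
f 45 46 47
f 45 47 41
f 46 38 48
f 46 48 47
f 47 48 49
f 47 49 41
f 48 38 50
f 48 50 49
f 49 50 51
f 49 51 41
f 50 38 52
f 50 52 51
f 51 52 53
f 51 53 41
f 52 38 54
f 52 54 53
f 53 54 55
f 53 55 41
f 54 38 56
f 54 56 55
f 55 56 57
f 55 57 41
f 56 38 58
f 56 58 57
f 57 58 59
f 57 59 41
f 58 38 60
f 58 60 59
f 59 60 61
f 59 61 41
f 60 38 62
f 60 62 61
f 61 62 63
f 61 63 41
f 62 38 64
f 62 64 63
f 63 64 65
f 63 65 41
f 64 38 66
f 64 66 65
f 65 66 67
f 65 67 41
f 66 38 68
f 66 68 67
f 67 68 69
f 67 69 41
f 68 38 70
f 68 70 69
f 69 70 71
f 69 71 41
f 70 38 39
f 70 39 71
f 71 39 40
f 71 40 41
f 73 75 72
f 76 73 72
f 72 75 74
f 74 76 72
f 73 79 75
f 77 73 76
f 77 79 73
f 75 79 74
f 78 76 74
f 74 79 78
f 78 77 76
f 79 77 78



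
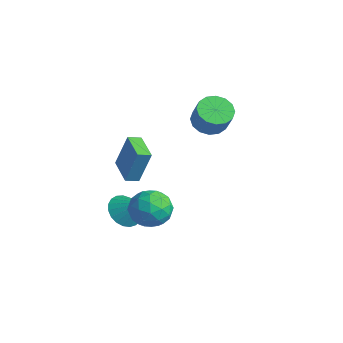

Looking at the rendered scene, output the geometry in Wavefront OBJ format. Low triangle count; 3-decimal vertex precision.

v -1.366 3.462 1.304
v -0.472 3.394 0.777
v 0.3 3.21 2.108
v -0.594 3.278 2.636
v -0.531 3.919 0.884
v 0.241 3.734 2.215
v -0.814 4.321 1.103
v -0.042 4.136 2.435
v -1.245 4.493 1.377
v -0.473 4.308 2.708
v -1.708 4.389 1.631
v -0.936 4.204 2.962
v -2.079 4.036 1.797
v -1.307 3.852 3.129
v -2.26 3.53 1.832
v -1.488 3.346 3.163
v -2.201 3.006 1.725
v -1.429 2.821 3.056
v -1.918 2.604 1.505
v -1.146 2.419 2.837
v -1.487 2.432 1.232
v -0.715 2.247 2.563
v -1.024 2.536 0.978
v -0.252 2.351 2.309
v -0.653 2.888 0.811
v 0.119 2.704 2.143
v -3.082 -1.505 -0.862
v -2.669 -0.977 1.181
v -2.85 -0.776 -1.097
v -2.438 -0.248 0.946
v -1.422 -2.092 -1.046
v -1.01 -1.564 0.997
v -1.191 -1.363 -1.281
v -0.778 -0.835 0.762
v 1.728 -2.102 -0.12
v 2.339 -2.047 -1.174
v 1.721 -4.073 -0.226
v 2.332 -4.018 -1.28
v 2.882 -3.699 -0.239
v 2.886 -2.481 -0.174
v 1.174 -3.639 -1.226
v 1.178 -2.421 -1.161
v 1.996 -2.998 -1.858
v 3.052 -3.034 -1.248
v 1.008 -3.086 -0.152
v 2.064 -3.122 0.458
v 2.034 -1.902 -0.638
v 2.026 -4.218 -0.762
v 2.349 -4.031 -0.151
v 2.708 -3.998 -0.77
v 2.356 -2.156 -0.05
v 2.715 -2.124 -0.67
v 3.034 -3.095 -0.12
v 1.345 -3.996 -0.73
v 1.704 -3.964 -1.35
v 1.352 -2.122 -0.63
v 1.711 -2.089 -1.249
v 1.026 -3.025 -1.28
v 2.192 -2.428 -1.659
v 2.188 -3.586 -1.722
v 1.507 -3.364 -1.69
v 1.509 -2.648 -1.651
v 2.812 -2.45 -1.301
v 2.808 -3.608 -1.363
v 3.131 -3.42 -0.751
v 3.134 -2.704 -0.713
v 2.611 -3.008 -1.703
v 1.252 -2.512 -0.037
v 1.248 -3.67 -0.099
v 0.926 -3.416 -0.687
v 0.929 -2.7 -0.649
v 1.872 -2.534 0.322
v 1.868 -3.692 0.259
v 2.551 -3.472 0.251
v 2.553 -2.756 0.29
v 1.449 -3.112 0.303
v -0.627 -2.724 -2.697
v 0.122 -2.566 -3.43
v 0.387 -2.356 -1.583
v -0.059 -2.165 -3.397
v -0.339 -1.862 -3.243
v -0.669 -1.707 -2.994
v -0.991 -1.728 -2.694
v -1.25 -1.921 -2.395
v -1.401 -2.253 -2.147
v -1.419 -2.667 -1.995
v -1.299 -3.09 -1.964
v -1.064 -3.45 -2.06
v -0.752 -3.684 -2.266
v -0.419 -3.752 -2.547
v -0.122 -3.643 -2.853
v 0.088 -3.374 -3.133
v 0.174 -2.993 -3.337
f 2 1 5
f 2 5 3
f 3 5 6
f 3 6 4
f 5 1 7
f 5 7 6
f 6 7 8
f 6 8 4
f 7 1 9
f 7 9 8
f 8 9 10
f 8 10 4
f 9 1 11
f 9 11 10
f 10 11 12
f 10 12 4
f 11 1 13
f 11 13 12
f 12 13 14
f 12 14 4
f 13 1 15
f 13 15 14
f 14 15 16
f 14 16 4
f 15 1 17
f 15 17 16
f 16 17 18
f 16 18 4
f 17 1 19
f 17 19 18
f 18 19 20
f 18 20 4
f 19 1 21
f 19 21 20
f 20 21 22
f 20 22 4
f 21 1 23
f 21 23 22
f 22 23 24
f 22 24 4
f 23 1 25
f 23 25 24
f 24 25 26
f 24 26 4
f 25 1 2
f 25 2 26
f 26 2 3
f 26 3 4
f 28 30 27
f 31 28 27
f 27 30 29
f 29 31 27
f 28 34 30
f 32 28 31
f 32 34 28
f 30 34 29
f 33 31 29
f 29 34 33
f 33 32 31
f 34 32 33
f 35 72 51
f 72 46 75
f 51 75 40
f 72 75 51
f 35 51 47
f 51 40 52
f 47 52 36
f 51 52 47
f 35 47 56
f 47 36 57
f 56 57 42
f 47 57 56
f 35 56 68
f 56 42 71
f 68 71 45
f 56 71 68
f 35 68 72
f 68 45 76
f 72 76 46
f 68 76 72
f 36 52 63
f 52 40 66
f 63 66 44
f 52 66 63
f 40 75 53
f 75 46 74
f 53 74 39
f 75 74 53
f 46 76 73
f 76 45 69
f 73 69 37
f 76 69 73
f 45 71 70
f 71 42 58
f 70 58 41
f 71 58 70
f 42 57 62
f 57 36 59
f 62 59 43
f 57 59 62
f 38 64 50
f 64 44 65
f 50 65 39
f 64 65 50
f 38 50 48
f 50 39 49
f 48 49 37
f 50 49 48
f 38 48 55
f 48 37 54
f 55 54 41
f 48 54 55
f 38 55 60
f 55 41 61
f 60 61 43
f 55 61 60
f 38 60 64
f 60 43 67
f 64 67 44
f 60 67 64
f 39 65 53
f 65 44 66
f 53 66 40
f 65 66 53
f 37 49 73
f 49 39 74
f 73 74 46
f 49 74 73
f 41 54 70
f 54 37 69
f 70 69 45
f 54 69 70
f 43 61 62
f 61 41 58
f 62 58 42
f 61 58 62
f 44 67 63
f 67 43 59
f 63 59 36
f 67 59 63
f 78 77 80
f 78 80 79
f 80 77 81
f 80 81 79
f 81 77 82
f 81 82 79
f 82 77 83
f 82 83 79
f 83 77 84
f 83 84 79
f 84 77 85
f 84 85 79
f 85 77 86
f 85 86 79
f 86 77 87
f 86 87 79
f 87 77 88
f 87 88 79
f 88 77 89
f 88 89 79
f 89 77 90
f 89 90 79
f 90 77 91
f 90 91 79
f 91 77 92
f 91 92 79
f 92 77 93
f 92 93 79
f 93 77 78
f 93 78 79

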